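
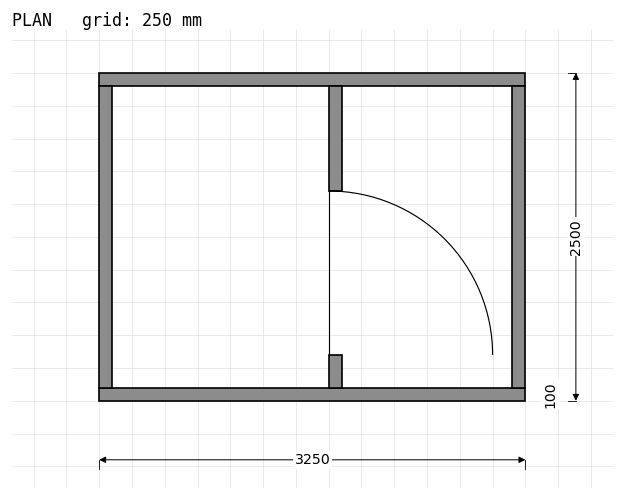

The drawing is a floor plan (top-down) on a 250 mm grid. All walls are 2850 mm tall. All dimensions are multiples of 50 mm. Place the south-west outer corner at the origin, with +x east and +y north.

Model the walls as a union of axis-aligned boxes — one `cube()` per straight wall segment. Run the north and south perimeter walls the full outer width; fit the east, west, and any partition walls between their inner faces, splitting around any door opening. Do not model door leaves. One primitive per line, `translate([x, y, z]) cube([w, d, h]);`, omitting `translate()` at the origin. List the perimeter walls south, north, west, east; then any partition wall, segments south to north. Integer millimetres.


cube([3250, 100, 2850]);
translate([0, 2400, 0]) cube([3250, 100, 2850]);
translate([0, 100, 0]) cube([100, 2300, 2850]);
translate([3150, 100, 0]) cube([100, 2300, 2850]);
translate([1750, 100, 0]) cube([100, 250, 2850]);
translate([1750, 1600, 0]) cube([100, 800, 2850]);


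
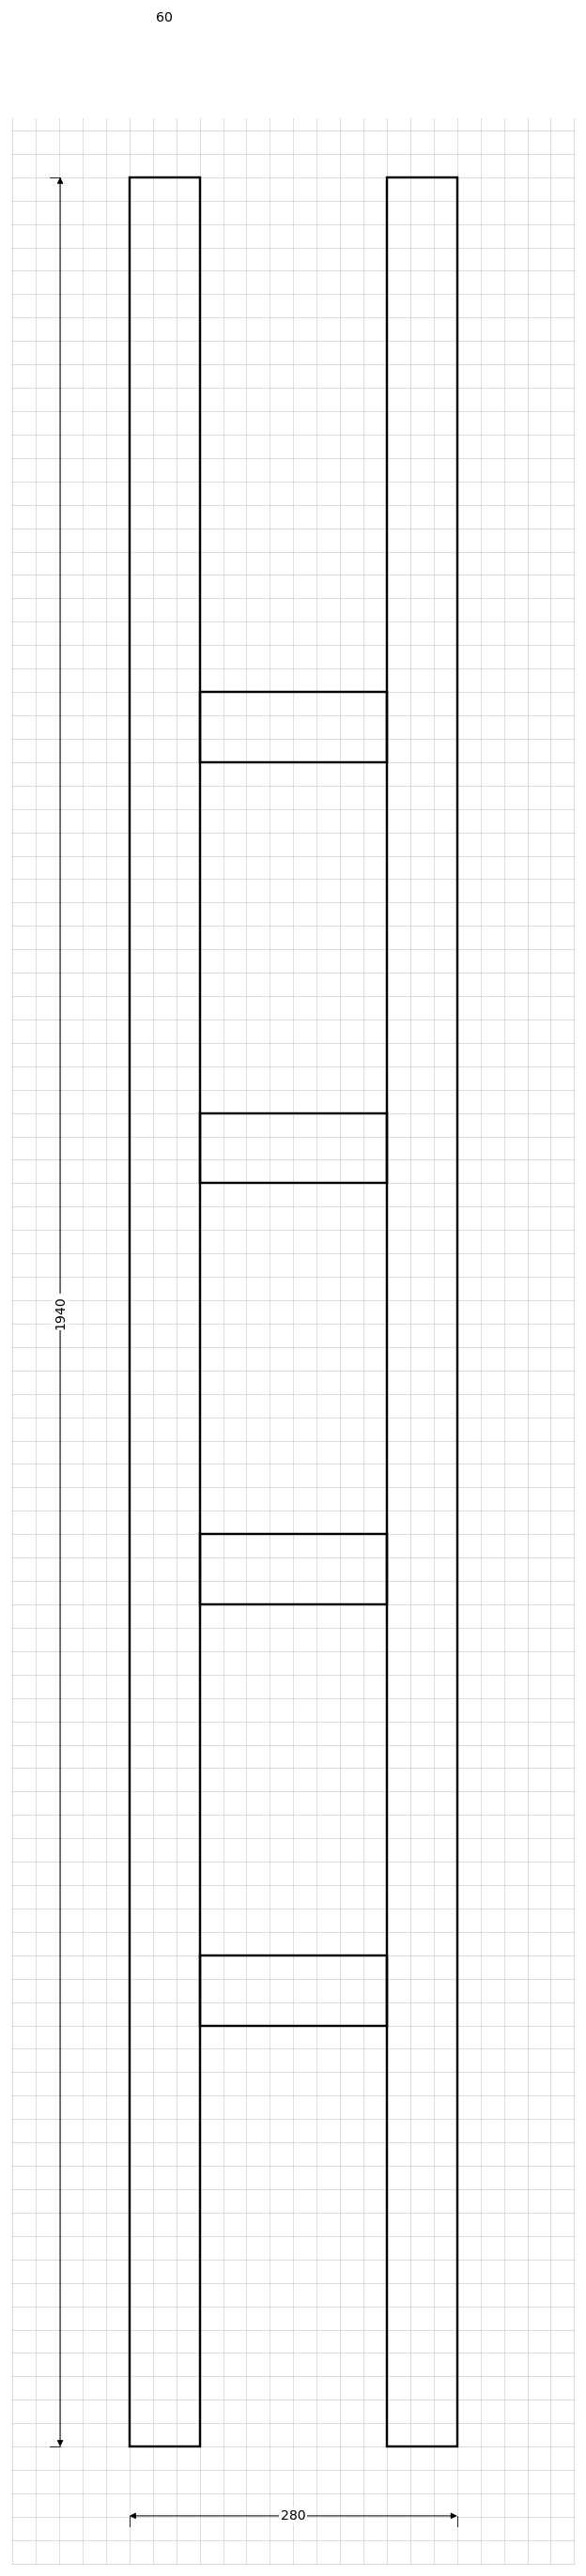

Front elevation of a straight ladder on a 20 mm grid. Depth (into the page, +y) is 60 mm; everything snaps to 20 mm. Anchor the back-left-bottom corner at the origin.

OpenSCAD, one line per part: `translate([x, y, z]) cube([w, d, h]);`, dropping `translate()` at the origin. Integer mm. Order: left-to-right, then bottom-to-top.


cube([60, 60, 1940]);
translate([60, 0, 360]) cube([160, 60, 60]);
translate([60, 0, 720]) cube([160, 60, 60]);
translate([60, 0, 1080]) cube([160, 60, 60]);
translate([60, 0, 1440]) cube([160, 60, 60]);
translate([220, 0, 0]) cube([60, 60, 1940]);


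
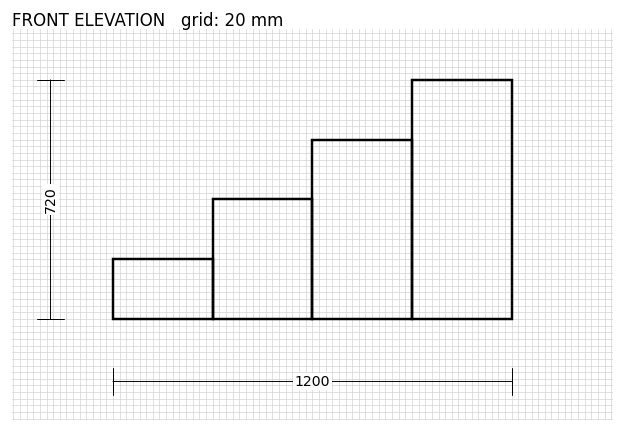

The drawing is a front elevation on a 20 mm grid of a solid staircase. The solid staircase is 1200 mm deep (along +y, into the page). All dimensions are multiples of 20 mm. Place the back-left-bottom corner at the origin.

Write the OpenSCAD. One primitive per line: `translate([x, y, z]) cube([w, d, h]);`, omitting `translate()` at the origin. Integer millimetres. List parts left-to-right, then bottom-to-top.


cube([300, 1200, 180]);
translate([300, 0, 0]) cube([300, 1200, 360]);
translate([600, 0, 0]) cube([300, 1200, 540]);
translate([900, 0, 0]) cube([300, 1200, 720]);


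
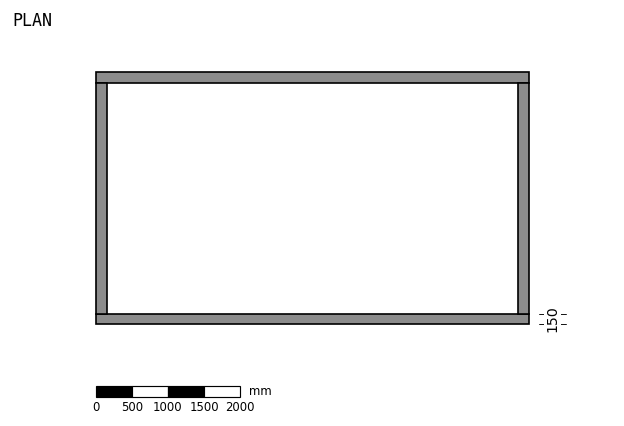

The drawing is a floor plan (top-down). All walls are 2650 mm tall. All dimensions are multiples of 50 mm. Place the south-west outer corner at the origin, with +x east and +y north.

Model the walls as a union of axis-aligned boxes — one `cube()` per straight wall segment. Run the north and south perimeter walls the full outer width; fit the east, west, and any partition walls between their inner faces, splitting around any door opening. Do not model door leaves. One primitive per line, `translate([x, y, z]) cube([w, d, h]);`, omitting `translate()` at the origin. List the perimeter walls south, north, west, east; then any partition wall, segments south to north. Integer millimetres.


cube([6000, 150, 2650]);
translate([0, 3350, 0]) cube([6000, 150, 2650]);
translate([0, 150, 0]) cube([150, 3200, 2650]);
translate([5850, 150, 0]) cube([150, 3200, 2650]);


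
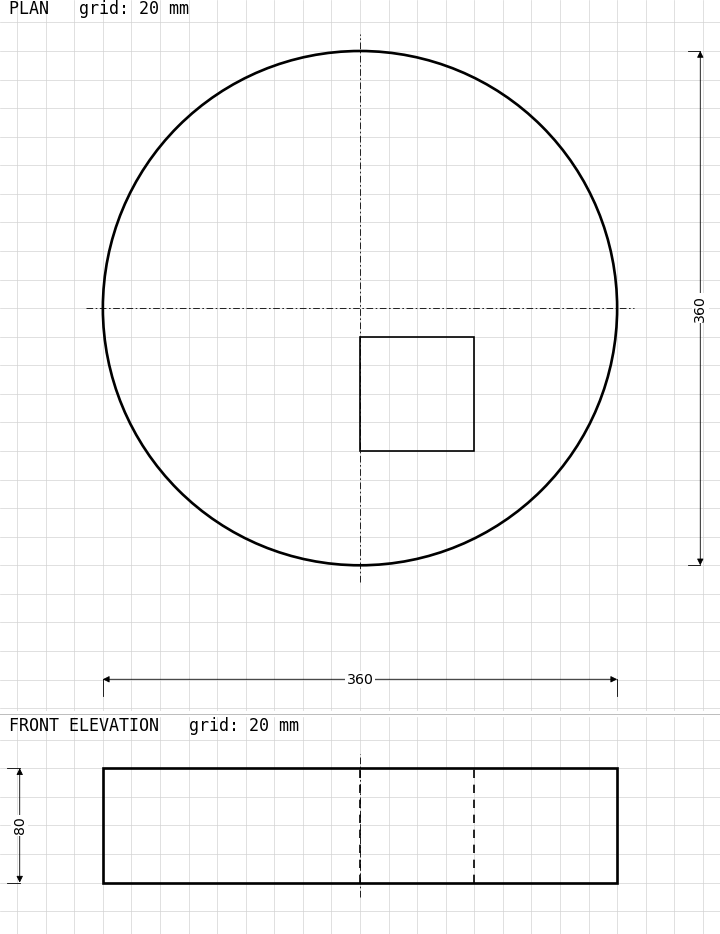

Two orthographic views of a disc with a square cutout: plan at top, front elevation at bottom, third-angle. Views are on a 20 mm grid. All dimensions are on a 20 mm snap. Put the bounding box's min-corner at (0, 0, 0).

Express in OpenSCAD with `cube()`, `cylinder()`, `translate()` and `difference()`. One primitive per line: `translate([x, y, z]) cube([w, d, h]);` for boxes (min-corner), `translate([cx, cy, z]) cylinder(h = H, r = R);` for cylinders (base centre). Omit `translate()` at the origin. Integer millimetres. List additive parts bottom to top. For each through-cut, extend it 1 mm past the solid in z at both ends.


difference() {
  translate([180, 180, 0]) cylinder(h = 80, r = 180);
  translate([180, 80, -1]) cube([80, 80, 82]);
}


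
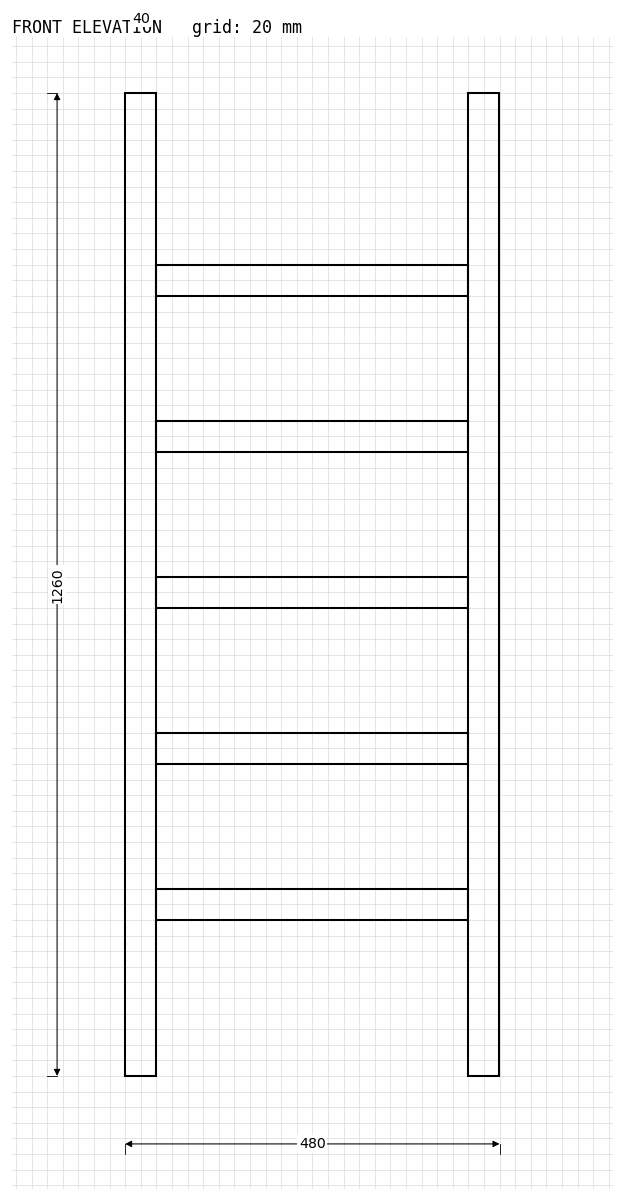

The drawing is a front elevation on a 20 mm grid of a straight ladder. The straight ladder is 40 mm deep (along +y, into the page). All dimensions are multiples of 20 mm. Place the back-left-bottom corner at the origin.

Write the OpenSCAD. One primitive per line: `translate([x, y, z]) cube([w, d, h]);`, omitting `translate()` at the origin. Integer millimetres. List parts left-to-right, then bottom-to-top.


cube([40, 40, 1260]);
translate([40, 0, 200]) cube([400, 40, 40]);
translate([40, 0, 400]) cube([400, 40, 40]);
translate([40, 0, 600]) cube([400, 40, 40]);
translate([40, 0, 800]) cube([400, 40, 40]);
translate([40, 0, 1000]) cube([400, 40, 40]);
translate([440, 0, 0]) cube([40, 40, 1260]);


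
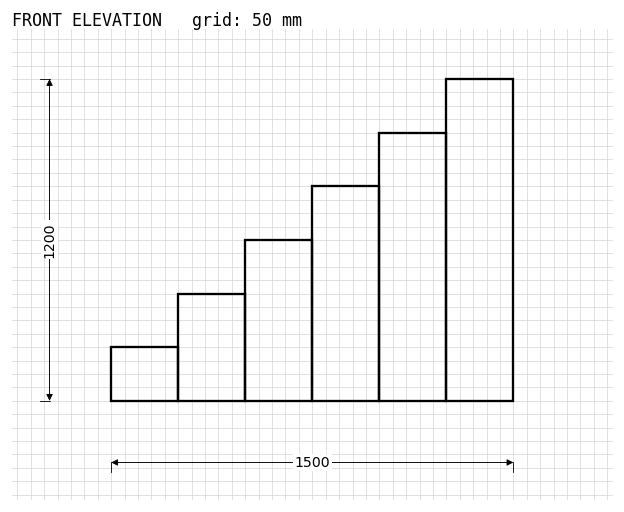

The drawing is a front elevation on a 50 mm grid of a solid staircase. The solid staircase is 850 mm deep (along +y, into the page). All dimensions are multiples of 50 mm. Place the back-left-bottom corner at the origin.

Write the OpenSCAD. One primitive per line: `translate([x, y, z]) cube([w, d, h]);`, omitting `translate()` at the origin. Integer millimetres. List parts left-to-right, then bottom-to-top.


cube([250, 850, 200]);
translate([250, 0, 0]) cube([250, 850, 400]);
translate([500, 0, 0]) cube([250, 850, 600]);
translate([750, 0, 0]) cube([250, 850, 800]);
translate([1000, 0, 0]) cube([250, 850, 1000]);
translate([1250, 0, 0]) cube([250, 850, 1200]);


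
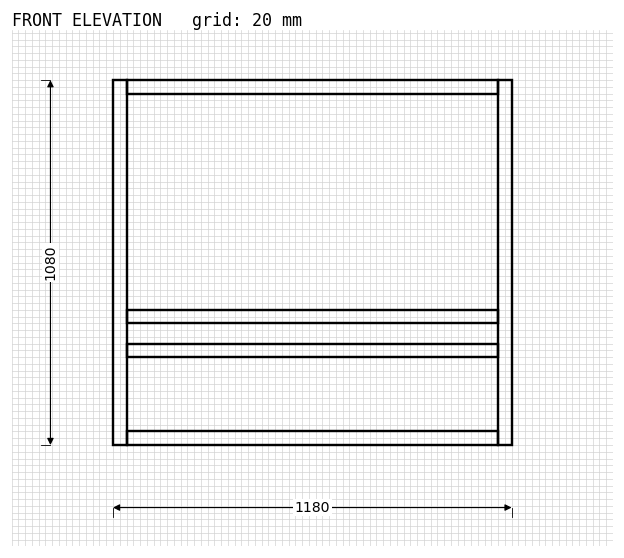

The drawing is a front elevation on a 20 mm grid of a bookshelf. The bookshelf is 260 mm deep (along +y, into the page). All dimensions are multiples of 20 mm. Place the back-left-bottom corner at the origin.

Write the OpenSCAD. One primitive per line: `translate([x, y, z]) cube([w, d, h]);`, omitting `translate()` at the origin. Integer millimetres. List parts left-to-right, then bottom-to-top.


cube([40, 260, 1080]);
translate([40, 0, 0]) cube([1100, 260, 40]);
translate([40, 0, 260]) cube([1100, 260, 40]);
translate([40, 0, 360]) cube([1100, 260, 40]);
translate([40, 0, 1040]) cube([1100, 260, 40]);
translate([1140, 0, 0]) cube([40, 260, 1080]);


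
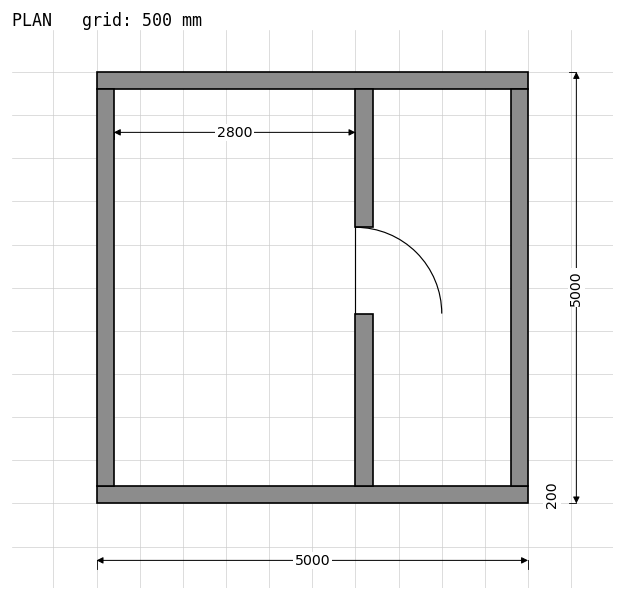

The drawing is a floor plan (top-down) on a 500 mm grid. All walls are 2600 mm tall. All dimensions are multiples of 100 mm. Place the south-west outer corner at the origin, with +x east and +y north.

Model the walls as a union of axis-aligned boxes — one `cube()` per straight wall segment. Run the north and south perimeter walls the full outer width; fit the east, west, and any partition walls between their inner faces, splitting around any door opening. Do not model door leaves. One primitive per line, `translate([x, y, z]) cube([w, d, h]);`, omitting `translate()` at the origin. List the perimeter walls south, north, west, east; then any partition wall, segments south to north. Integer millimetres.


cube([5000, 200, 2600]);
translate([0, 4800, 0]) cube([5000, 200, 2600]);
translate([0, 200, 0]) cube([200, 4600, 2600]);
translate([4800, 200, 0]) cube([200, 4600, 2600]);
translate([3000, 200, 0]) cube([200, 2000, 2600]);
translate([3000, 3200, 0]) cube([200, 1600, 2600]);


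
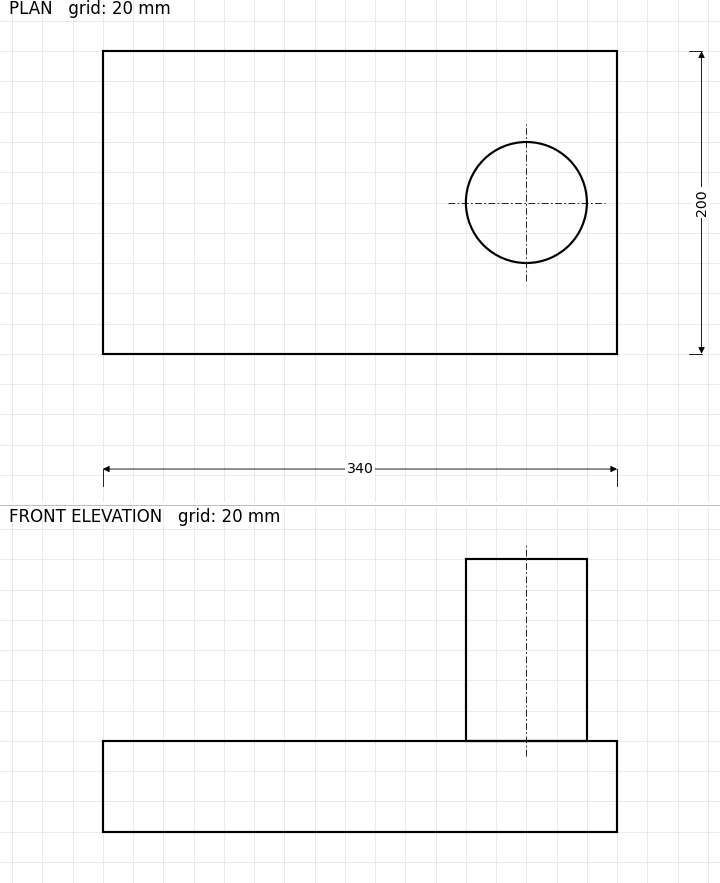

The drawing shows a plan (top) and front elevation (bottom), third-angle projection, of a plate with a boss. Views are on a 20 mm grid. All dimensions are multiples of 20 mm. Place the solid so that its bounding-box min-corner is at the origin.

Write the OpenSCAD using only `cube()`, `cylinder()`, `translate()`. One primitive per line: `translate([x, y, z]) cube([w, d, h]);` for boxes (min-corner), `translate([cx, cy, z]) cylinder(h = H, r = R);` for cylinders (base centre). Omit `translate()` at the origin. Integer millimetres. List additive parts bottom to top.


cube([340, 200, 60]);
translate([280, 100, 60]) cylinder(h = 120, r = 40);


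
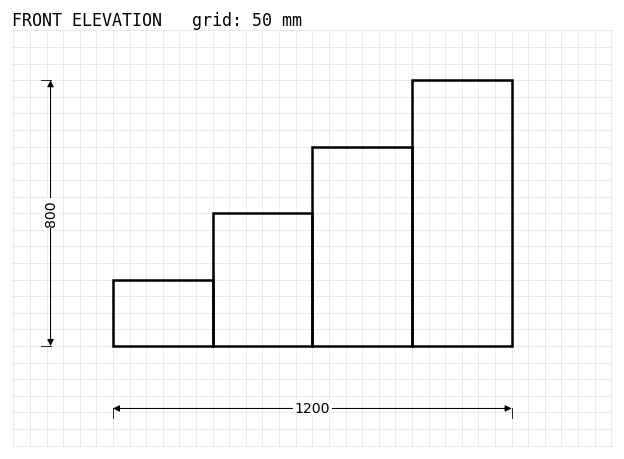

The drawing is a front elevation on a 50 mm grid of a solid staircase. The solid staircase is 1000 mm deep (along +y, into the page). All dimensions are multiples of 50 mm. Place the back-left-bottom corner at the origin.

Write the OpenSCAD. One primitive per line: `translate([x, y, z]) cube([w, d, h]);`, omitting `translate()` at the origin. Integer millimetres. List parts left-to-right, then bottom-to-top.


cube([300, 1000, 200]);
translate([300, 0, 0]) cube([300, 1000, 400]);
translate([600, 0, 0]) cube([300, 1000, 600]);
translate([900, 0, 0]) cube([300, 1000, 800]);


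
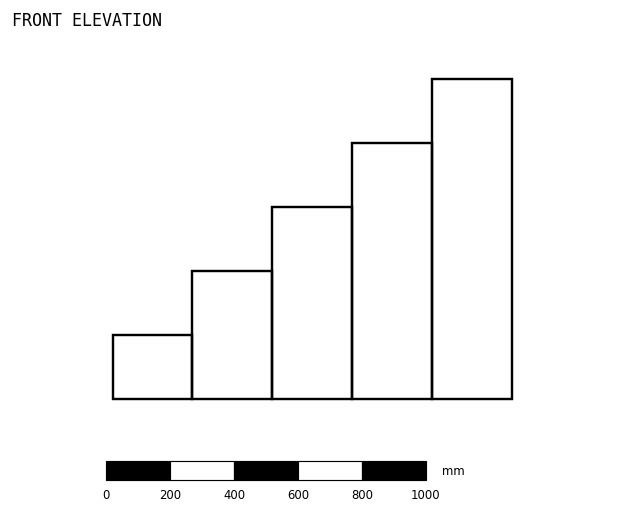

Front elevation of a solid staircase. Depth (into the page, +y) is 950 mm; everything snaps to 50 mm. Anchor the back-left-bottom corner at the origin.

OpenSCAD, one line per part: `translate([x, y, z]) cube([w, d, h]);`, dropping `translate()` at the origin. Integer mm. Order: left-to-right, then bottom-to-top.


cube([250, 950, 200]);
translate([250, 0, 0]) cube([250, 950, 400]);
translate([500, 0, 0]) cube([250, 950, 600]);
translate([750, 0, 0]) cube([250, 950, 800]);
translate([1000, 0, 0]) cube([250, 950, 1000]);


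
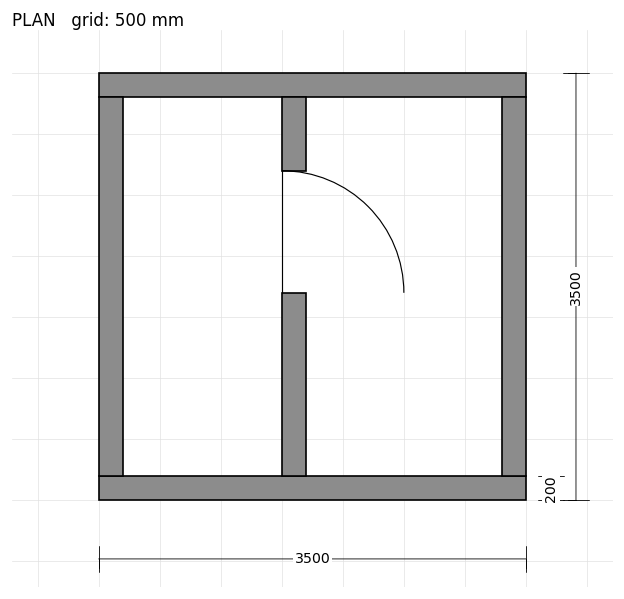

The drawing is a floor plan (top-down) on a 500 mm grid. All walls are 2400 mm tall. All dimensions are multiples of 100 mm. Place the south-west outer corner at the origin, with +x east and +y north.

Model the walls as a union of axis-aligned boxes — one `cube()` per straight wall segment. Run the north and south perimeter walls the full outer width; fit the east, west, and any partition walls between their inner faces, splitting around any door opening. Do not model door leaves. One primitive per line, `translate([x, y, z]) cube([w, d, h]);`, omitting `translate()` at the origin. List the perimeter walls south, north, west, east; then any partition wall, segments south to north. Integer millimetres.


cube([3500, 200, 2400]);
translate([0, 3300, 0]) cube([3500, 200, 2400]);
translate([0, 200, 0]) cube([200, 3100, 2400]);
translate([3300, 200, 0]) cube([200, 3100, 2400]);
translate([1500, 200, 0]) cube([200, 1500, 2400]);
translate([1500, 2700, 0]) cube([200, 600, 2400]);


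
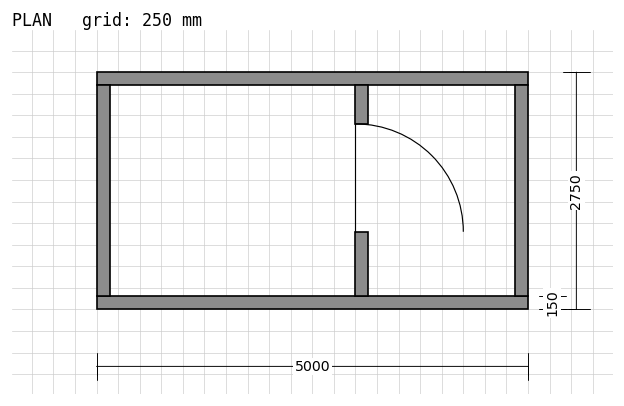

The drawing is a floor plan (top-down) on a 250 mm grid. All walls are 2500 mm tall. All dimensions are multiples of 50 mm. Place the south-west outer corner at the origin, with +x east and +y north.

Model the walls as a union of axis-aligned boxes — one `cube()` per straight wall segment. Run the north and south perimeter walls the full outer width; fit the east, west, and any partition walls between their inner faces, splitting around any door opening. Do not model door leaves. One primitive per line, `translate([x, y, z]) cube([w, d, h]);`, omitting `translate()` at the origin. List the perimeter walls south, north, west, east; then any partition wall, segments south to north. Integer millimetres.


cube([5000, 150, 2500]);
translate([0, 2600, 0]) cube([5000, 150, 2500]);
translate([0, 150, 0]) cube([150, 2450, 2500]);
translate([4850, 150, 0]) cube([150, 2450, 2500]);
translate([3000, 150, 0]) cube([150, 750, 2500]);
translate([3000, 2150, 0]) cube([150, 450, 2500]);


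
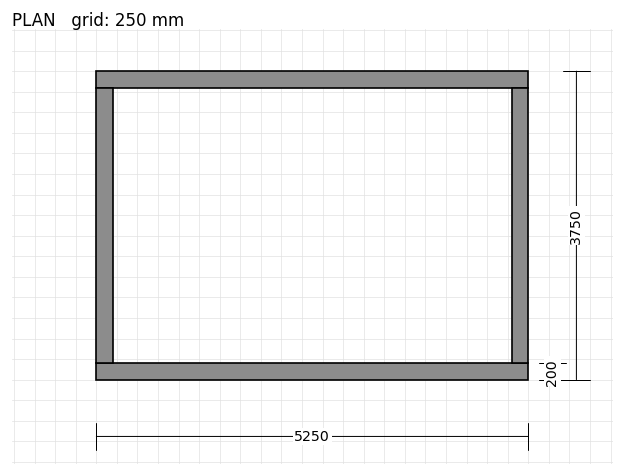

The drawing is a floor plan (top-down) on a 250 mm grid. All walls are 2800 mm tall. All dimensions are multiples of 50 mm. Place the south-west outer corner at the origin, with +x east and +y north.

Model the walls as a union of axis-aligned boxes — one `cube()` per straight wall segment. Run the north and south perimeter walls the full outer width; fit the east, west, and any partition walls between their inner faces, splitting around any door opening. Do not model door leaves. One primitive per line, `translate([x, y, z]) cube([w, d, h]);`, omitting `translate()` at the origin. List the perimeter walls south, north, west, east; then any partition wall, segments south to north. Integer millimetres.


cube([5250, 200, 2800]);
translate([0, 3550, 0]) cube([5250, 200, 2800]);
translate([0, 200, 0]) cube([200, 3350, 2800]);
translate([5050, 200, 0]) cube([200, 3350, 2800]);


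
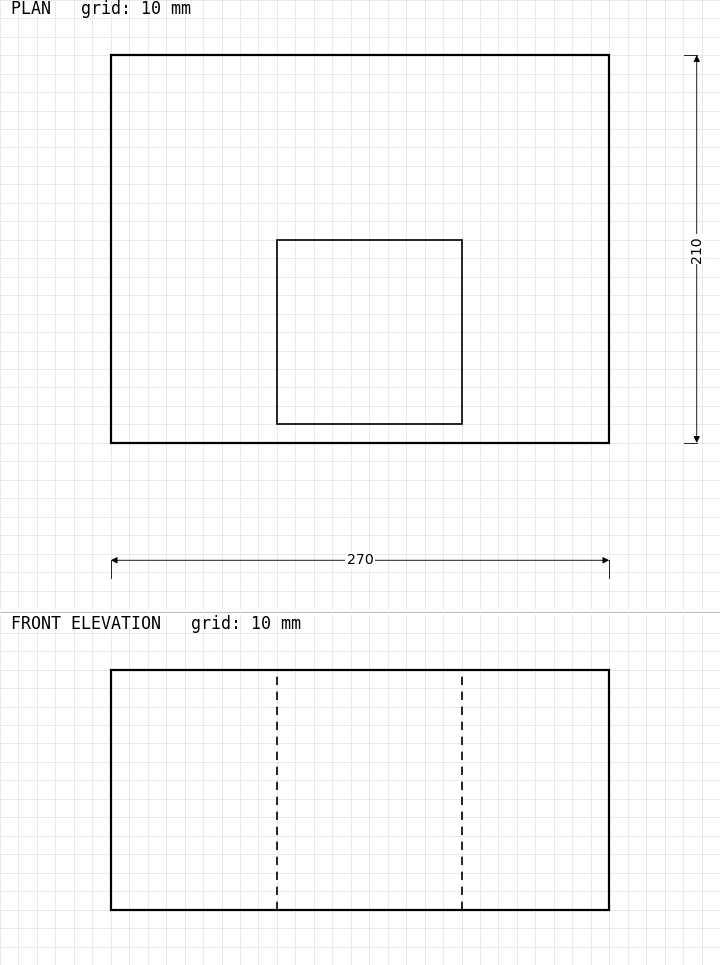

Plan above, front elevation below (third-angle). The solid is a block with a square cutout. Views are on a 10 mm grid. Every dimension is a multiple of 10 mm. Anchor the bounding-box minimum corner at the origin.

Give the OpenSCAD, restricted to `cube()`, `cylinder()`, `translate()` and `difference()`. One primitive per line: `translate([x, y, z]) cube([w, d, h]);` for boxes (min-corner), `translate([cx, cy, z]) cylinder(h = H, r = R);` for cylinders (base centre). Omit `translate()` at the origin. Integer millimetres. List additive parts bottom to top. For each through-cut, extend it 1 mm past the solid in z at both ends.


difference() {
  cube([270, 210, 130]);
  translate([90, 10, -1]) cube([100, 100, 132]);
}


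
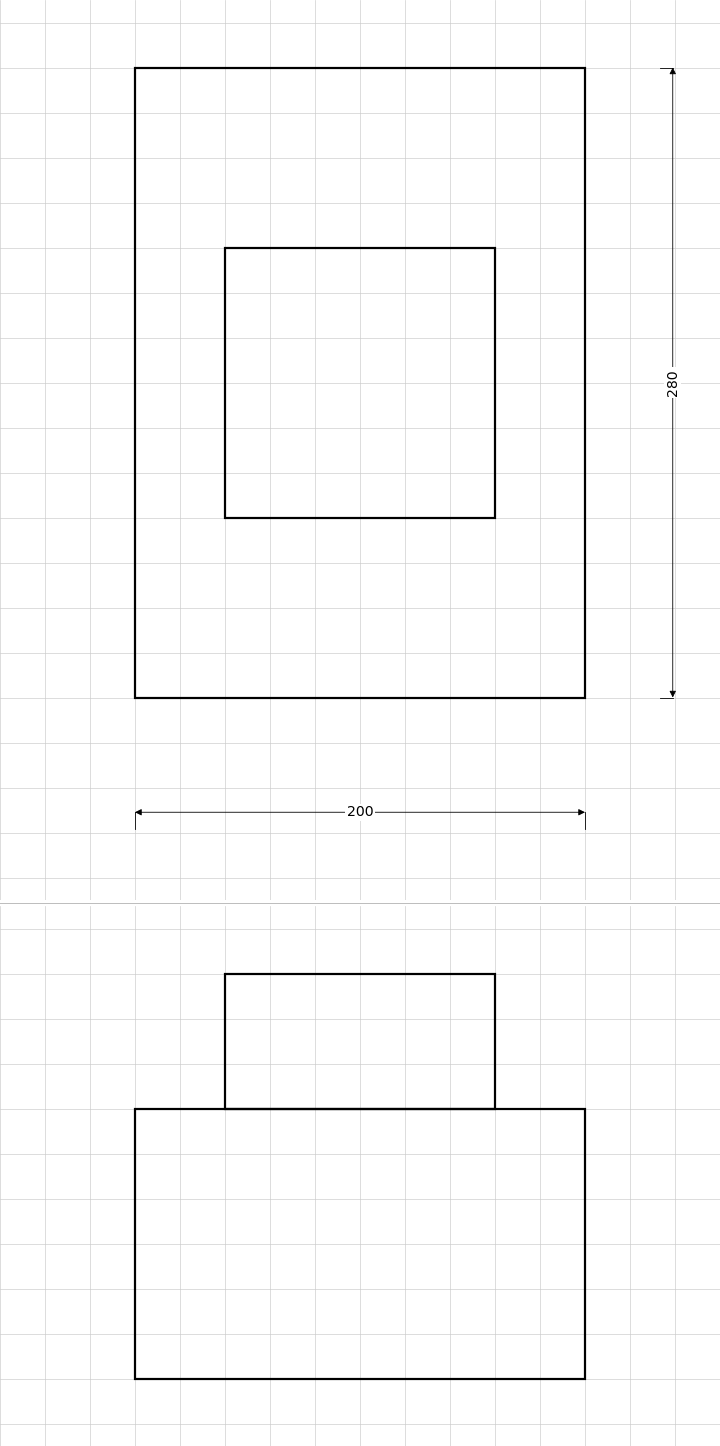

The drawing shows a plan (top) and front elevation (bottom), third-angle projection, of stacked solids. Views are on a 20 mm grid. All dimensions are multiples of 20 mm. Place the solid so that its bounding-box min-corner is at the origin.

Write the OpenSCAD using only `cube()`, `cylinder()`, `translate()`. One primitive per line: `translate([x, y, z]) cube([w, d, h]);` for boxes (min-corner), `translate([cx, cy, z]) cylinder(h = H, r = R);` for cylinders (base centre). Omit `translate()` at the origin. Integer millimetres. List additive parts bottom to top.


cube([200, 280, 120]);
translate([40, 80, 120]) cube([120, 120, 60]);


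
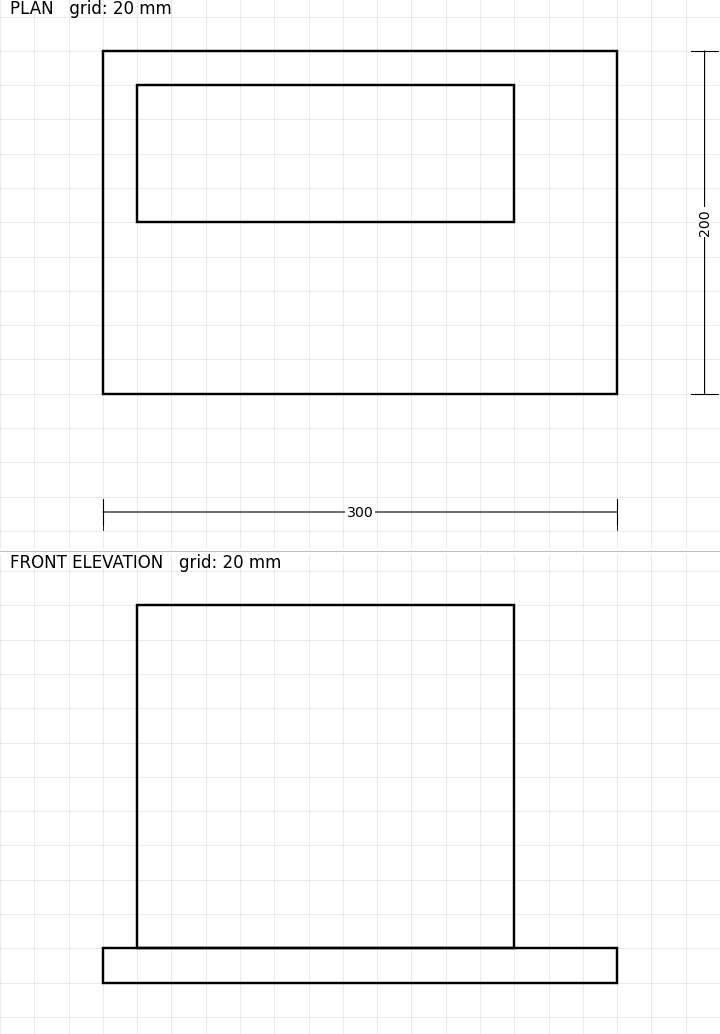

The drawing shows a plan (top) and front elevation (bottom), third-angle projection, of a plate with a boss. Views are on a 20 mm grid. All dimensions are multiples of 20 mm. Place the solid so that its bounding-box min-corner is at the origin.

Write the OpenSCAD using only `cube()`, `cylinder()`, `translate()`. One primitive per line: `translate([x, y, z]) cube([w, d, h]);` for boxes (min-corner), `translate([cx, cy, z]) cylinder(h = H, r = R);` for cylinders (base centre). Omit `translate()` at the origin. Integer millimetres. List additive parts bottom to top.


cube([300, 200, 20]);
translate([20, 100, 20]) cube([220, 80, 200]);


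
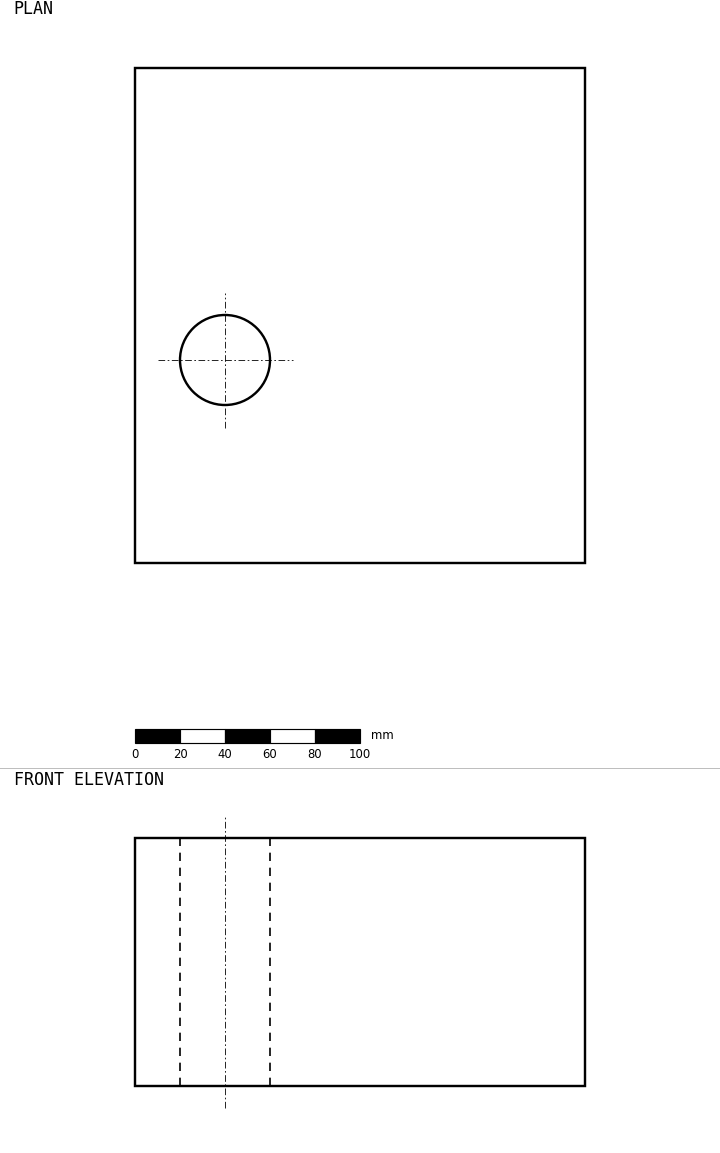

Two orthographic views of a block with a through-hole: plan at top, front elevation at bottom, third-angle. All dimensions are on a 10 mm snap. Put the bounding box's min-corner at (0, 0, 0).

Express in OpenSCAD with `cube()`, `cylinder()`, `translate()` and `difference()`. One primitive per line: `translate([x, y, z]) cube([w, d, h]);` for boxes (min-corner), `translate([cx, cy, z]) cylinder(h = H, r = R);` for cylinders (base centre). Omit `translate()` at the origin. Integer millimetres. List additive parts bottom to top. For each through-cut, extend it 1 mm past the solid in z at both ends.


difference() {
  cube([200, 220, 110]);
  translate([40, 90, -1]) cylinder(h = 112, r = 20);
}


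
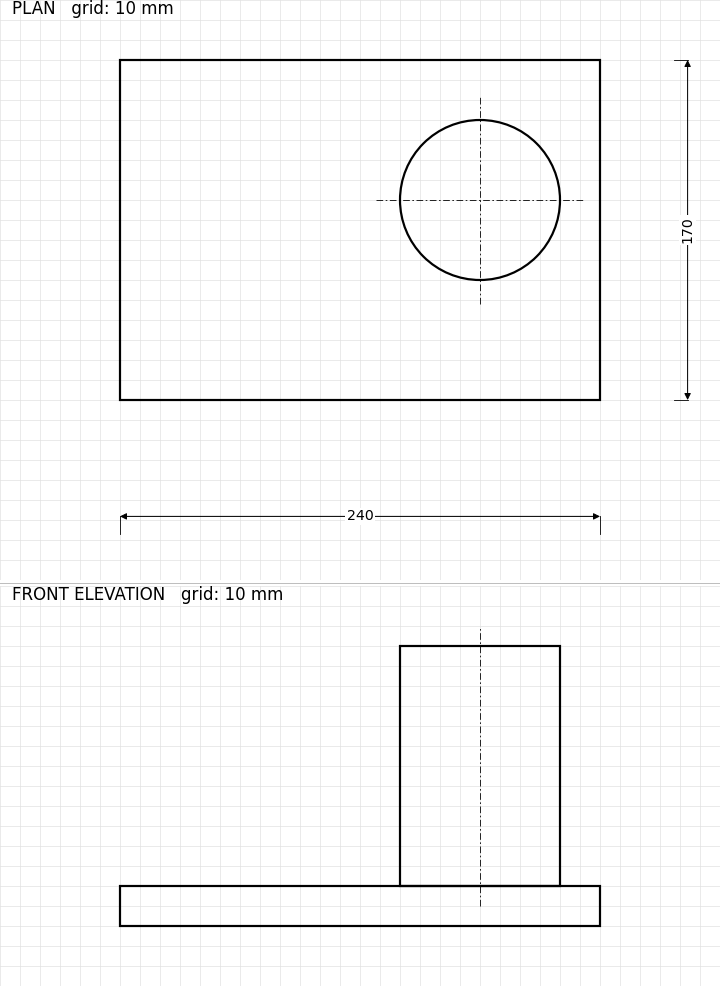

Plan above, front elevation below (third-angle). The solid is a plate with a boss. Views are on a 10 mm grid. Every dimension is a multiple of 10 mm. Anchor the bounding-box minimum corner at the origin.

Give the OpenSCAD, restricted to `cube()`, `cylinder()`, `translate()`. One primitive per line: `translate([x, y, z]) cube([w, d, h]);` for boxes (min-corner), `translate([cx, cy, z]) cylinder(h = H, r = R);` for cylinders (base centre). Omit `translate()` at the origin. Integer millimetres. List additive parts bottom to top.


cube([240, 170, 20]);
translate([180, 100, 20]) cylinder(h = 120, r = 40);


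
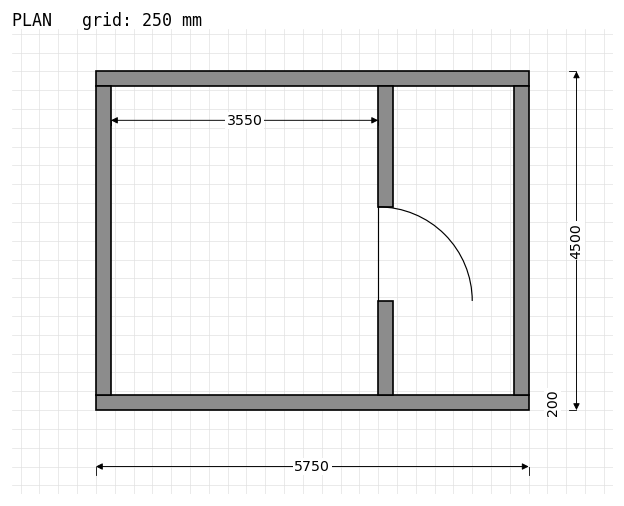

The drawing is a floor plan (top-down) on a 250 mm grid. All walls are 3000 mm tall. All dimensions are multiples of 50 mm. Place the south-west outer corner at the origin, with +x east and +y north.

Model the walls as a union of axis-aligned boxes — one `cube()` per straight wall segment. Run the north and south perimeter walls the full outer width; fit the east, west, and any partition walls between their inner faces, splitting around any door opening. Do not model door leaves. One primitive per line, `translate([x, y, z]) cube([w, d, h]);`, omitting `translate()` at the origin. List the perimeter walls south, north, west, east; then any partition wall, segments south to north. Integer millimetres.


cube([5750, 200, 3000]);
translate([0, 4300, 0]) cube([5750, 200, 3000]);
translate([0, 200, 0]) cube([200, 4100, 3000]);
translate([5550, 200, 0]) cube([200, 4100, 3000]);
translate([3750, 200, 0]) cube([200, 1250, 3000]);
translate([3750, 2700, 0]) cube([200, 1600, 3000]);


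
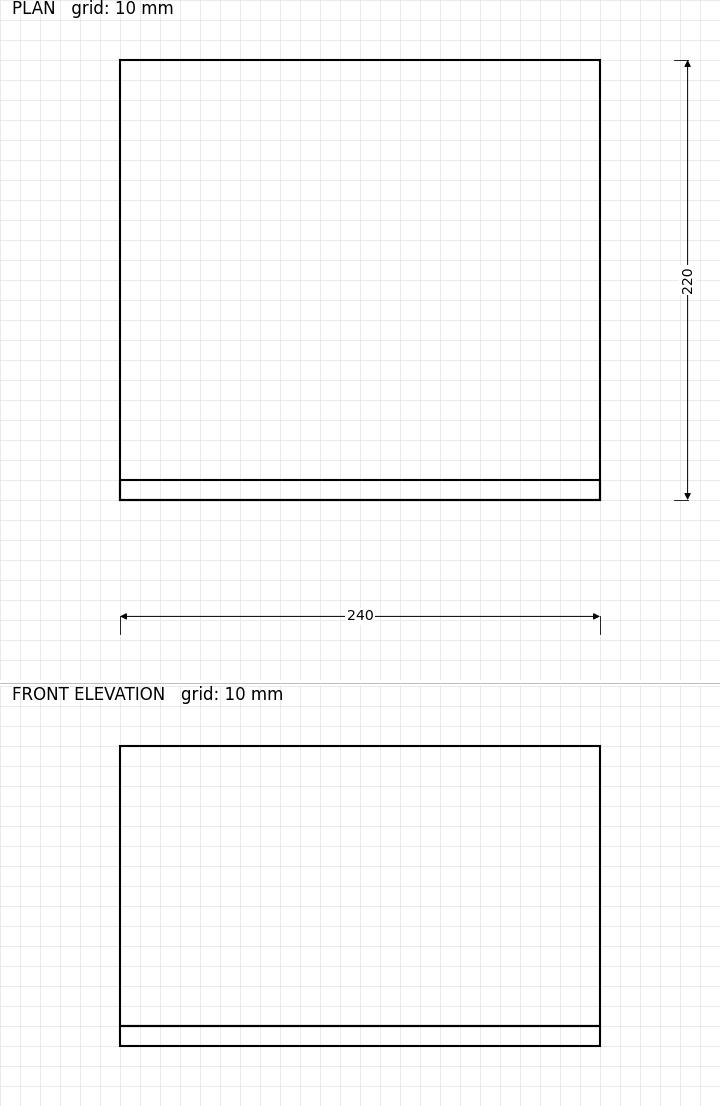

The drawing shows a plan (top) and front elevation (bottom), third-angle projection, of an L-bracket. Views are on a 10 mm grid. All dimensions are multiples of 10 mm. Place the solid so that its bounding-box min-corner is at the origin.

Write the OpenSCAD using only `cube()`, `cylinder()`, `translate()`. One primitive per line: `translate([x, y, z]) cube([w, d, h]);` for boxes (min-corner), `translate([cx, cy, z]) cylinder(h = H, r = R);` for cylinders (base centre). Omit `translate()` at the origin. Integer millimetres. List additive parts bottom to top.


cube([240, 220, 10]);
translate([0, 0, 10]) cube([240, 10, 140]);


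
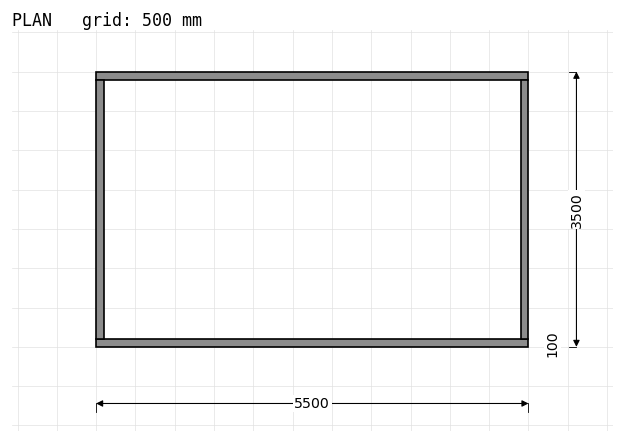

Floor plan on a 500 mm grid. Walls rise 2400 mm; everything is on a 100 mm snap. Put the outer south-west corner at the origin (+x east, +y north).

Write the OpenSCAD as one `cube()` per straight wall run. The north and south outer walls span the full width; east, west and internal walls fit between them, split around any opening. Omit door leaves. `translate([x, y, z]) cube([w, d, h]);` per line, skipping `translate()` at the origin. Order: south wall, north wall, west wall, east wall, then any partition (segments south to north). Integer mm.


cube([5500, 100, 2400]);
translate([0, 3400, 0]) cube([5500, 100, 2400]);
translate([0, 100, 0]) cube([100, 3300, 2400]);
translate([5400, 100, 0]) cube([100, 3300, 2400]);


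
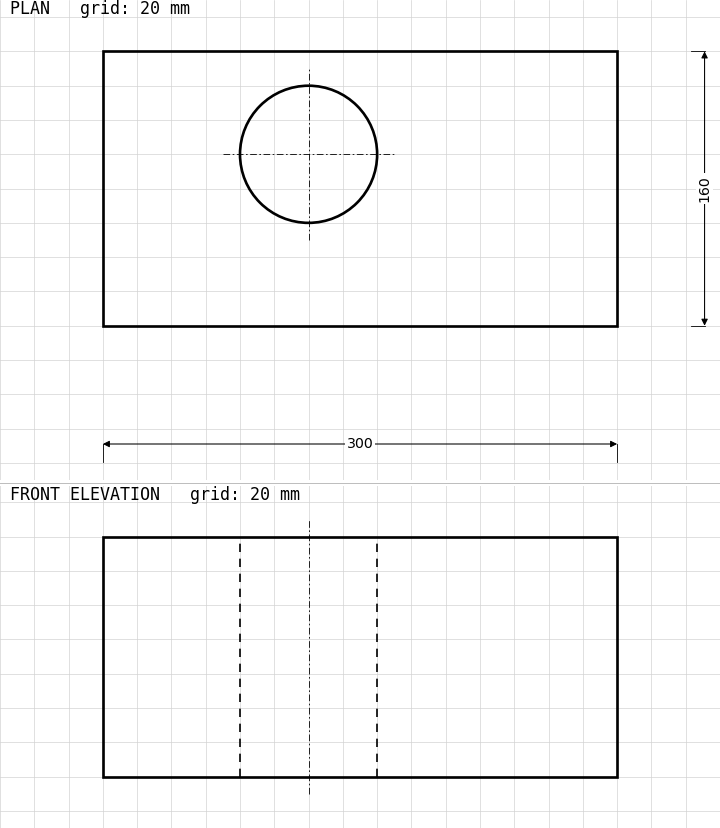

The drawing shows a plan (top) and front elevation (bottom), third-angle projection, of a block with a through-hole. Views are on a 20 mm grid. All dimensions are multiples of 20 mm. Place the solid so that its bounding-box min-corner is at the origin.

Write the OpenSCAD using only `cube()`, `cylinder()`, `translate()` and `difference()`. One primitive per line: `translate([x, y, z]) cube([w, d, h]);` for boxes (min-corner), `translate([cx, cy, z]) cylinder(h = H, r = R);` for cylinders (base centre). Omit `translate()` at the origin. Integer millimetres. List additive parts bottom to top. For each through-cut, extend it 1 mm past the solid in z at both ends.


difference() {
  cube([300, 160, 140]);
  translate([120, 100, -1]) cylinder(h = 142, r = 40);
}


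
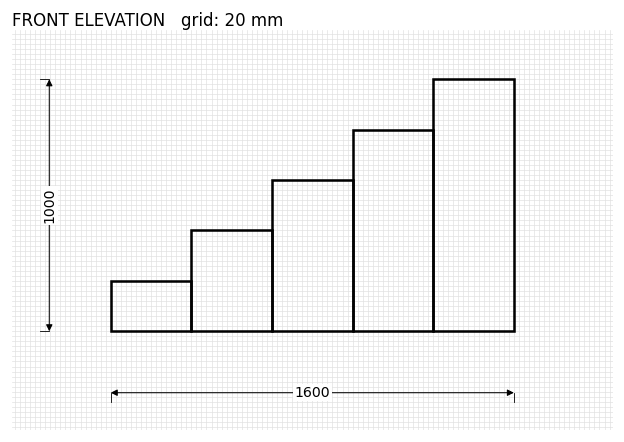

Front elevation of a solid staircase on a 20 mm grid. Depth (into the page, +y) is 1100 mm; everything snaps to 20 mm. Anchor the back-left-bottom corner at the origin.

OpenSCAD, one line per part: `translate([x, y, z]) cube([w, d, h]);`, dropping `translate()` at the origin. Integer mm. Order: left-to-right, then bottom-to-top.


cube([320, 1100, 200]);
translate([320, 0, 0]) cube([320, 1100, 400]);
translate([640, 0, 0]) cube([320, 1100, 600]);
translate([960, 0, 0]) cube([320, 1100, 800]);
translate([1280, 0, 0]) cube([320, 1100, 1000]);


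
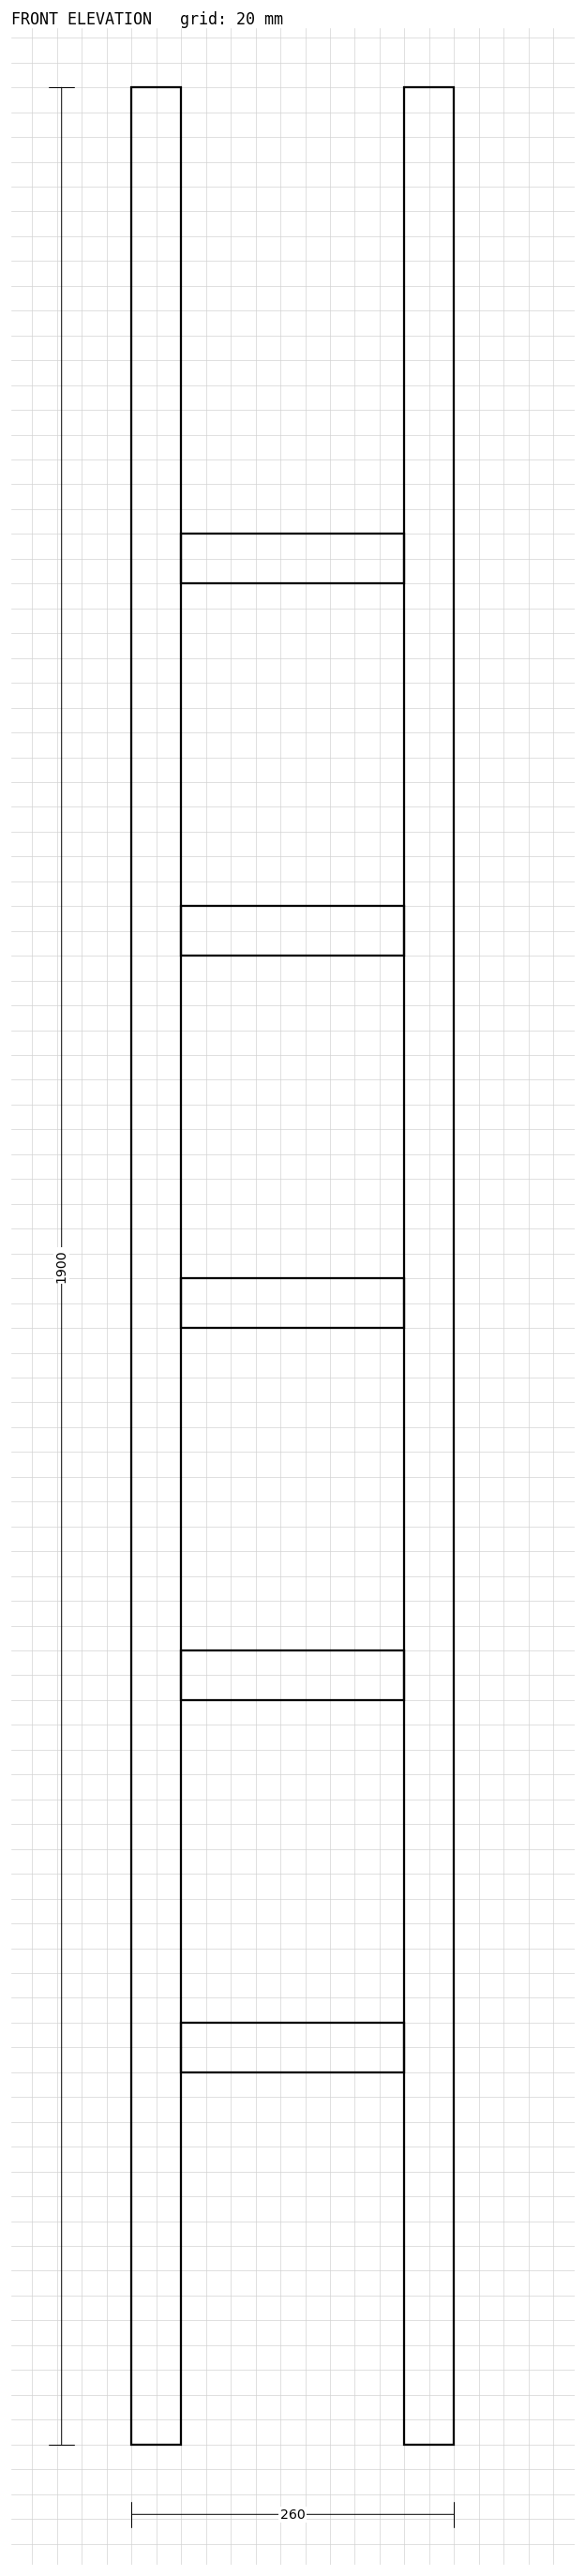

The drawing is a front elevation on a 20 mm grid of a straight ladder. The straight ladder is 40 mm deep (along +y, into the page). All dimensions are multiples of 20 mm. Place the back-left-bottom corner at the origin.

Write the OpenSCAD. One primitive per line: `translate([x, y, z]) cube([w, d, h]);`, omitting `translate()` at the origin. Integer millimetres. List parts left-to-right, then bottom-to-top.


cube([40, 40, 1900]);
translate([40, 0, 300]) cube([180, 40, 40]);
translate([40, 0, 600]) cube([180, 40, 40]);
translate([40, 0, 900]) cube([180, 40, 40]);
translate([40, 0, 1200]) cube([180, 40, 40]);
translate([40, 0, 1500]) cube([180, 40, 40]);
translate([220, 0, 0]) cube([40, 40, 1900]);


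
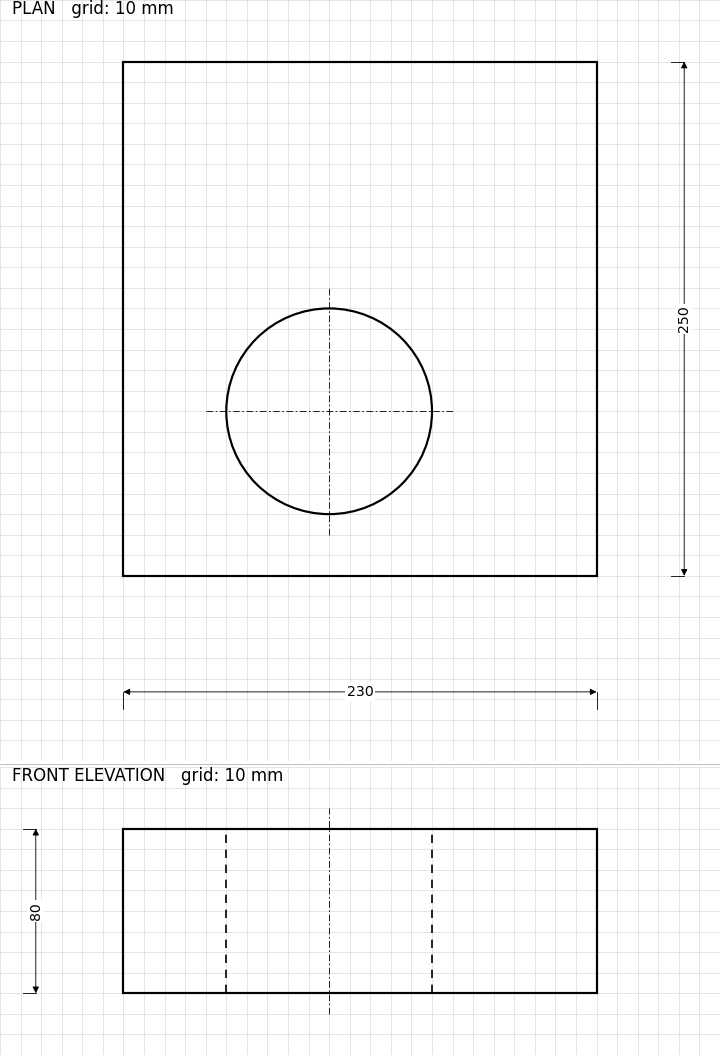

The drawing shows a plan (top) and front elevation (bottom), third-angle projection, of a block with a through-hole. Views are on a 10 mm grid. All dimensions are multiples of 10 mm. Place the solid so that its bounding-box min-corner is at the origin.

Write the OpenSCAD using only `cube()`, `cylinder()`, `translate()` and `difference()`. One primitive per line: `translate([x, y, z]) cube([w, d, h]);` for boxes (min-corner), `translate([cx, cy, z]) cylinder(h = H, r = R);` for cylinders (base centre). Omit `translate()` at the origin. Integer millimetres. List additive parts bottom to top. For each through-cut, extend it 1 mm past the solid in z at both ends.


difference() {
  cube([230, 250, 80]);
  translate([100, 80, -1]) cylinder(h = 82, r = 50);
}


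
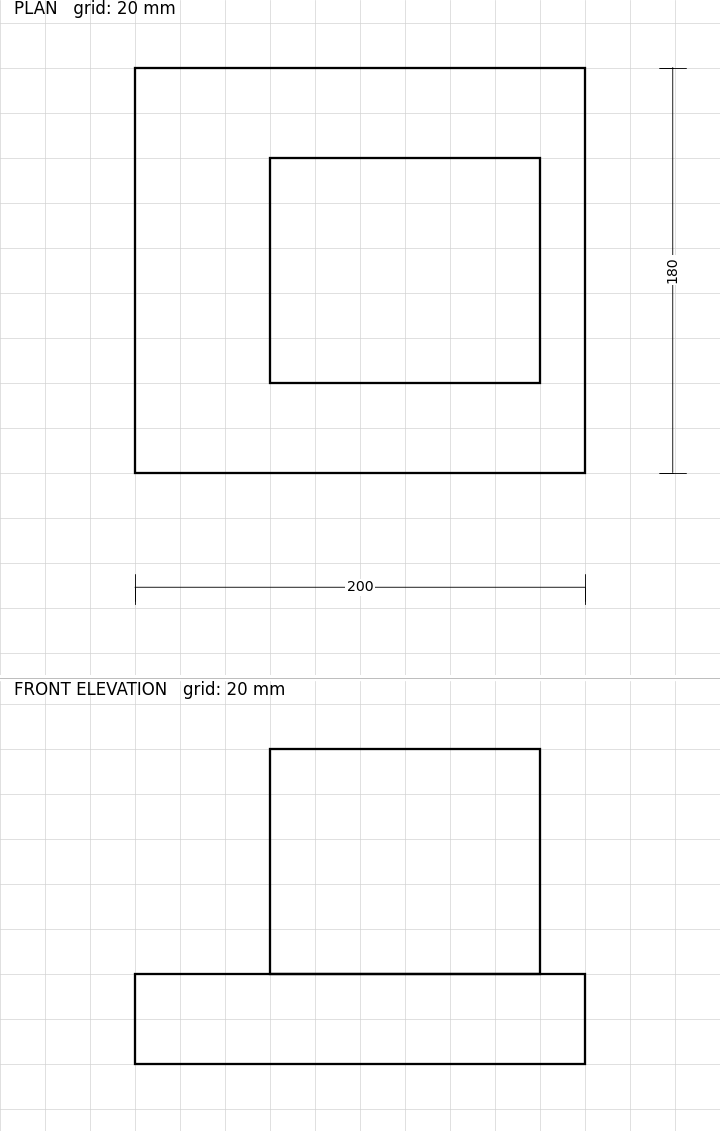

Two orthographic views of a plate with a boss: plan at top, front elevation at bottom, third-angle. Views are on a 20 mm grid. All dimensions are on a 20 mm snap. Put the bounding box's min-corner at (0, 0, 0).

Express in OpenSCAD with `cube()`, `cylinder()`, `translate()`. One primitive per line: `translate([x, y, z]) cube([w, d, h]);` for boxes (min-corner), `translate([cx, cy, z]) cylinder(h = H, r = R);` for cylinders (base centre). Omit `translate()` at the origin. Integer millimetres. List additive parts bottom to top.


cube([200, 180, 40]);
translate([60, 40, 40]) cube([120, 100, 100]);


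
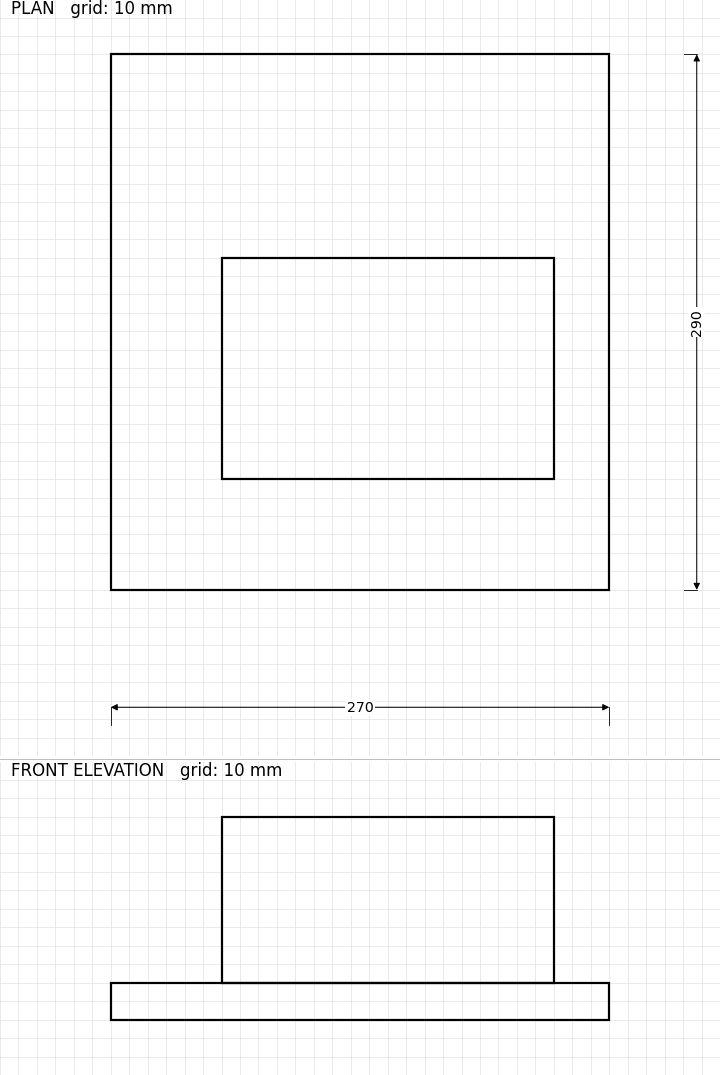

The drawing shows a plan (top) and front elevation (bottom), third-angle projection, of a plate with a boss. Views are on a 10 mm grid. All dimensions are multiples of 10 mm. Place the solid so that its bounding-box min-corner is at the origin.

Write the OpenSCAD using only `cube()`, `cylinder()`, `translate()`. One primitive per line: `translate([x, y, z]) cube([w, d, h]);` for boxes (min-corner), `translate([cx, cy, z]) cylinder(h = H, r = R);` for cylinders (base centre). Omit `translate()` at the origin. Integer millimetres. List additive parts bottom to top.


cube([270, 290, 20]);
translate([60, 60, 20]) cube([180, 120, 90]);


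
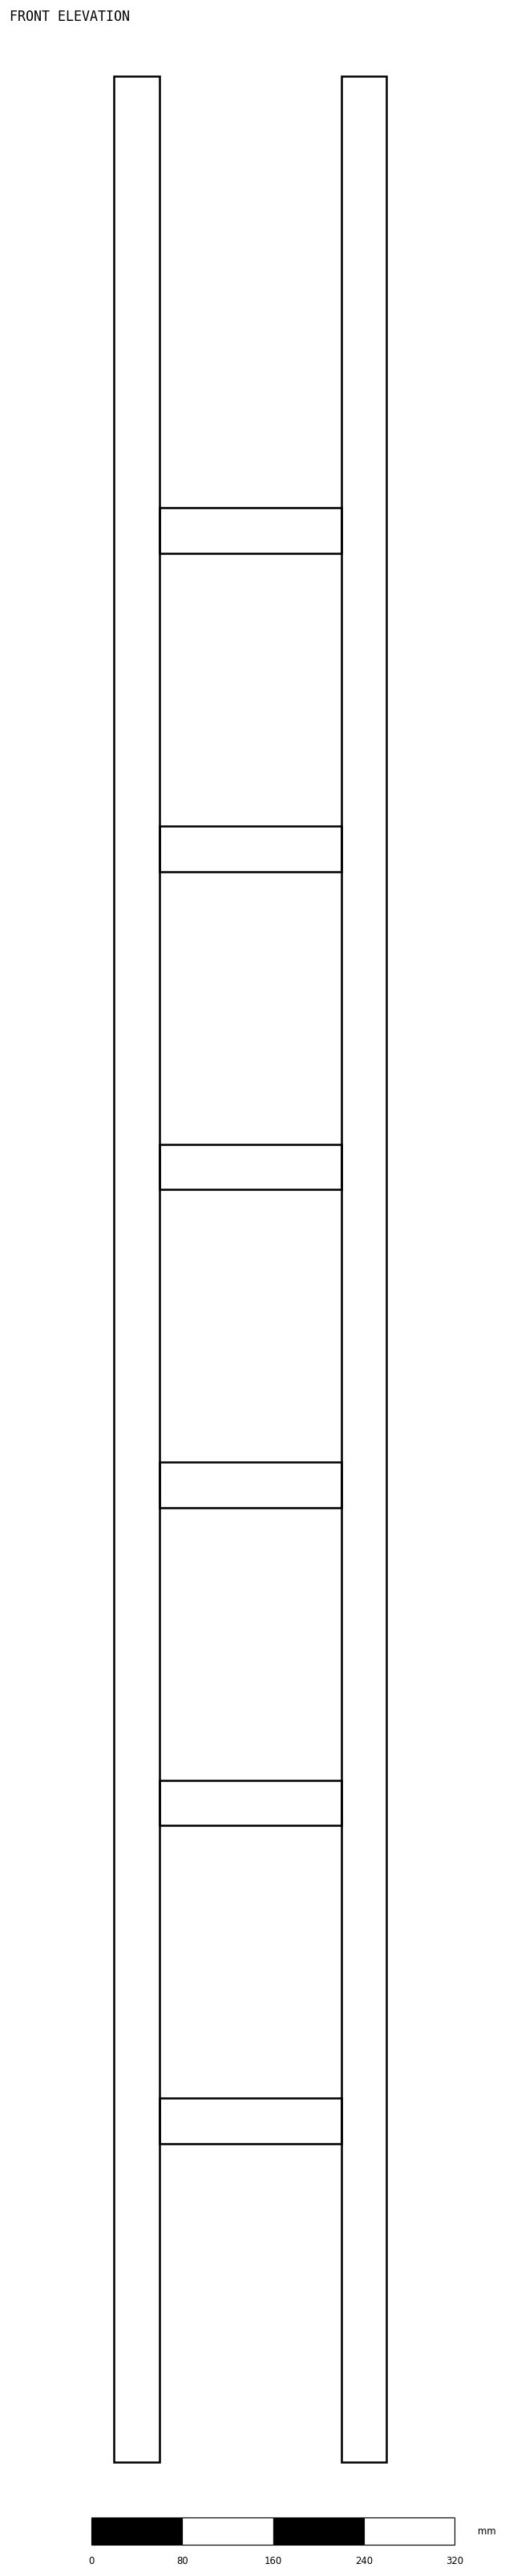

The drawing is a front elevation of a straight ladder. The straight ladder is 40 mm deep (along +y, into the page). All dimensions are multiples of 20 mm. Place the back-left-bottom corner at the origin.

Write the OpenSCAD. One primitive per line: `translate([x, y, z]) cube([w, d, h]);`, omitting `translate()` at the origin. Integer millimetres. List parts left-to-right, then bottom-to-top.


cube([40, 40, 2100]);
translate([40, 0, 280]) cube([160, 40, 40]);
translate([40, 0, 560]) cube([160, 40, 40]);
translate([40, 0, 840]) cube([160, 40, 40]);
translate([40, 0, 1120]) cube([160, 40, 40]);
translate([40, 0, 1400]) cube([160, 40, 40]);
translate([40, 0, 1680]) cube([160, 40, 40]);
translate([200, 0, 0]) cube([40, 40, 2100]);


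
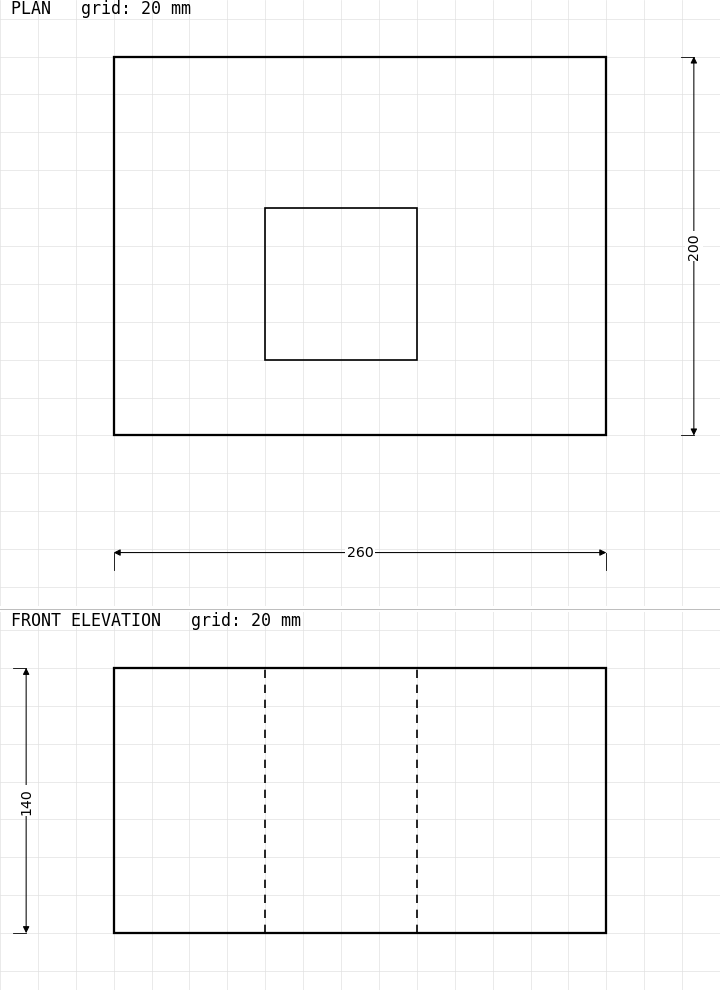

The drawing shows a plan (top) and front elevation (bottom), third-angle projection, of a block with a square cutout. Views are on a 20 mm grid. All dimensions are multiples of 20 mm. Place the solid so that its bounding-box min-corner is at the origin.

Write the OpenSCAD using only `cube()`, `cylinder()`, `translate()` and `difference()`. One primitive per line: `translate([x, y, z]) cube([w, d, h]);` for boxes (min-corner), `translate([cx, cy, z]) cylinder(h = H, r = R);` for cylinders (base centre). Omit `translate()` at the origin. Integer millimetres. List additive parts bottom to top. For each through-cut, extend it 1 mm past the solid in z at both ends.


difference() {
  cube([260, 200, 140]);
  translate([80, 40, -1]) cube([80, 80, 142]);
}


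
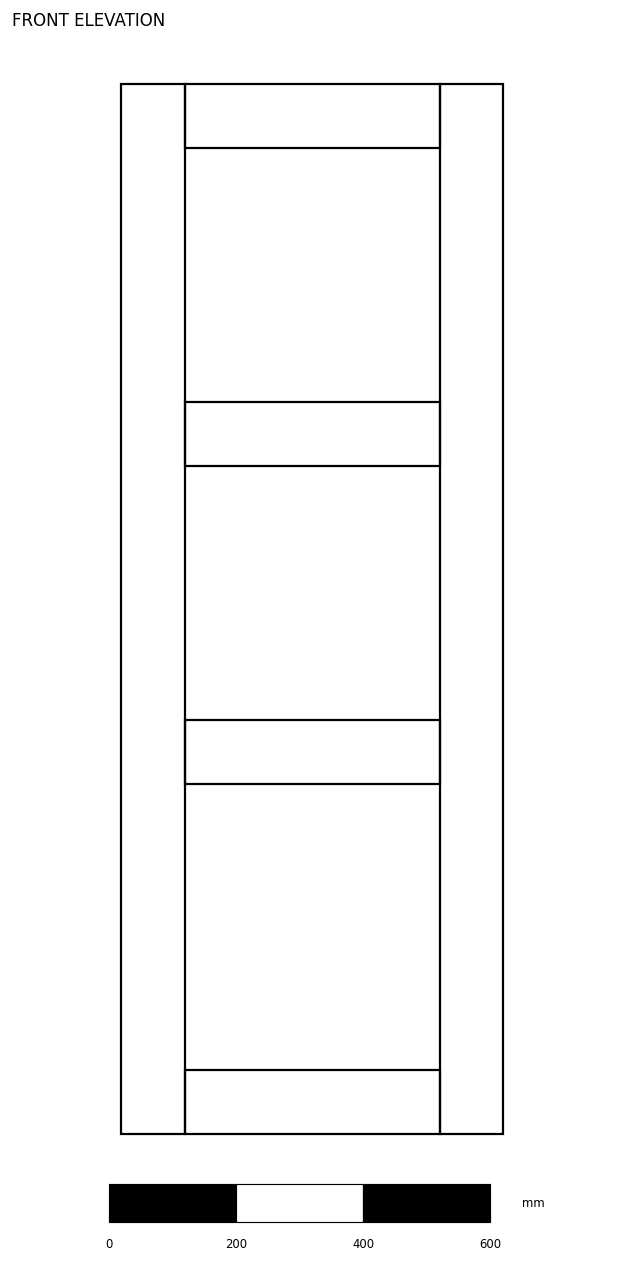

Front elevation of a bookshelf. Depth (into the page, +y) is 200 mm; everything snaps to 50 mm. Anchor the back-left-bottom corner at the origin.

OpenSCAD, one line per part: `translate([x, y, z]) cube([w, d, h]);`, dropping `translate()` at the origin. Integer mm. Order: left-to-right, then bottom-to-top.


cube([100, 200, 1650]);
translate([100, 0, 0]) cube([400, 200, 100]);
translate([100, 0, 550]) cube([400, 200, 100]);
translate([100, 0, 1050]) cube([400, 200, 100]);
translate([100, 0, 1550]) cube([400, 200, 100]);
translate([500, 0, 0]) cube([100, 200, 1650]);


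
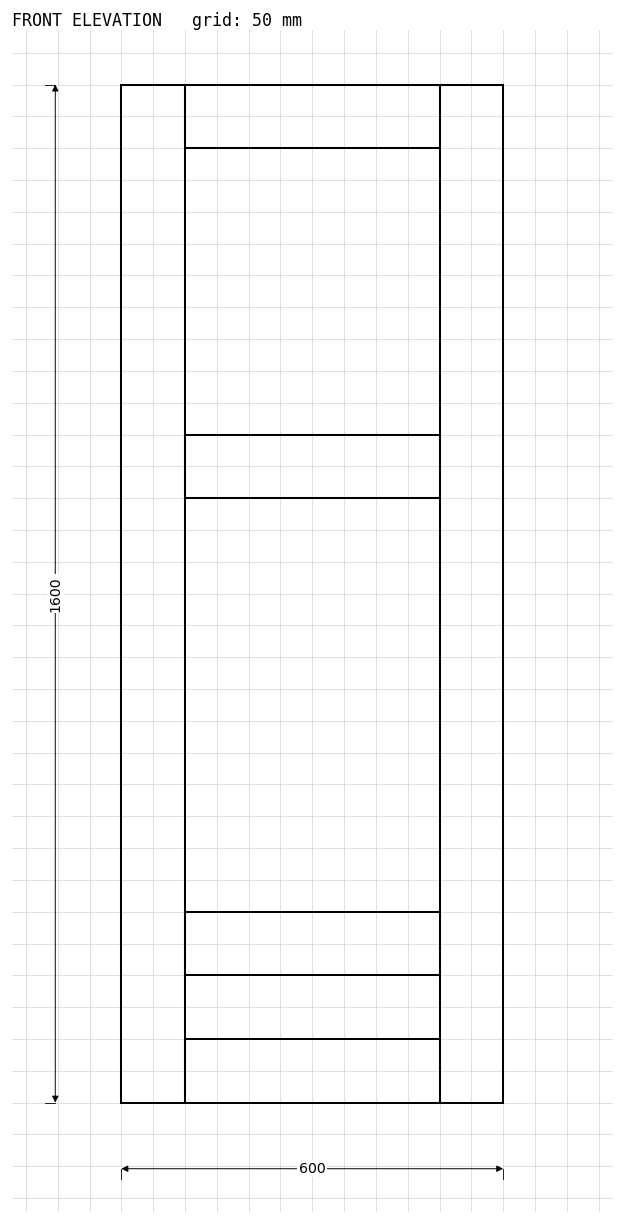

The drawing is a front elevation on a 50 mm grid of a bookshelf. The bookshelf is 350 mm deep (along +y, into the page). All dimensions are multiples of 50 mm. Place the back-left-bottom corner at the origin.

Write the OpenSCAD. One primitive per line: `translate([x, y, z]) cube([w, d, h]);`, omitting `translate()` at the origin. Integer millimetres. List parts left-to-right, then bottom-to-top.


cube([100, 350, 1600]);
translate([100, 0, 0]) cube([400, 350, 100]);
translate([100, 0, 200]) cube([400, 350, 100]);
translate([100, 0, 950]) cube([400, 350, 100]);
translate([100, 0, 1500]) cube([400, 350, 100]);
translate([500, 0, 0]) cube([100, 350, 1600]);


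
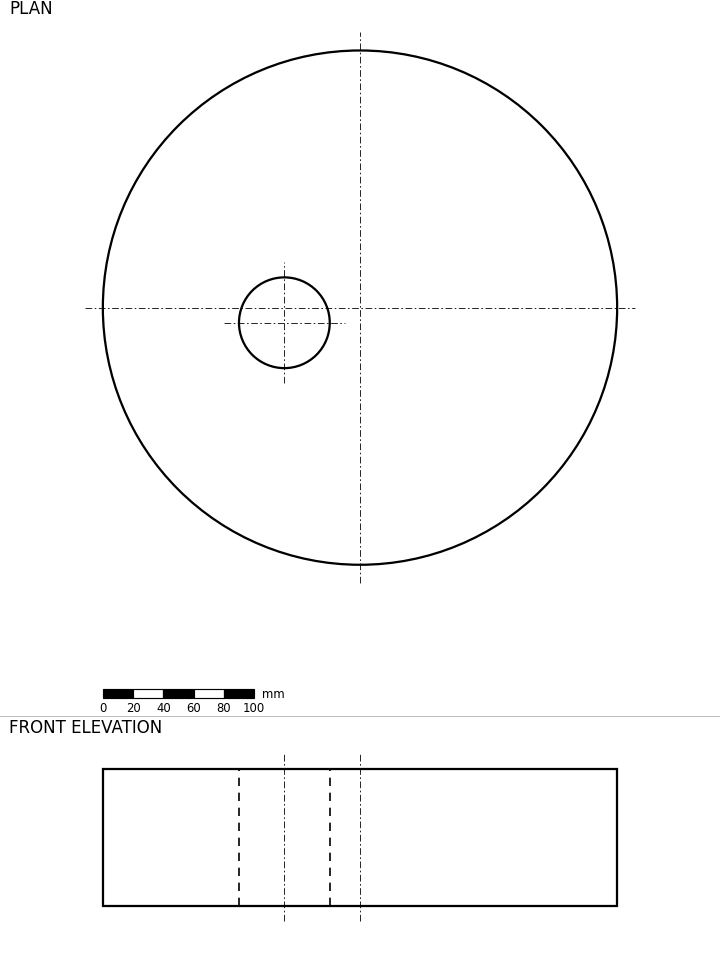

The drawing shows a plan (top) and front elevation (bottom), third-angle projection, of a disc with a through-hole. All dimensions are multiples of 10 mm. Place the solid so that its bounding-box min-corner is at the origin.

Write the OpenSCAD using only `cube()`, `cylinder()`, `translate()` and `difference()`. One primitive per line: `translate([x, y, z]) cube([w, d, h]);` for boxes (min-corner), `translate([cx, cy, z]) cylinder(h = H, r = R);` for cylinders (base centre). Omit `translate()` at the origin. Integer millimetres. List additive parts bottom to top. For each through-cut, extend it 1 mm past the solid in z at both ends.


difference() {
  translate([170, 170, 0]) cylinder(h = 90, r = 170);
  translate([120, 160, -1]) cylinder(h = 92, r = 30);
}


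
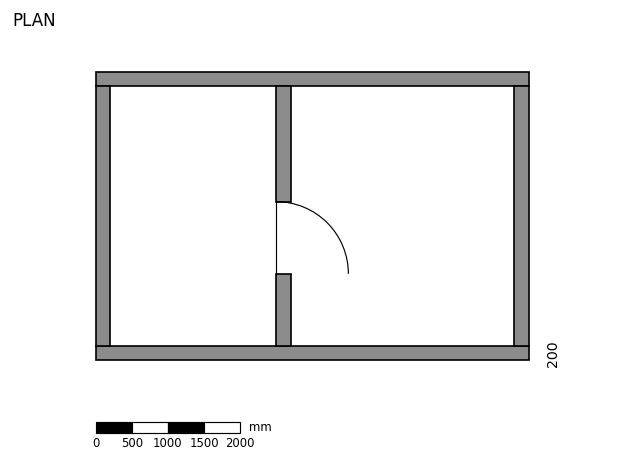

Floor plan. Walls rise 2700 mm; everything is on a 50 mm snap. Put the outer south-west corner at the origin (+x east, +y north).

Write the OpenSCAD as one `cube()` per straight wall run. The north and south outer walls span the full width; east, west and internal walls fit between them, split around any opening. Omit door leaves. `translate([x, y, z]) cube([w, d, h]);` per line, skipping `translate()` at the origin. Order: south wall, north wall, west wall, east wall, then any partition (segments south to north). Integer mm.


cube([6000, 200, 2700]);
translate([0, 3800, 0]) cube([6000, 200, 2700]);
translate([0, 200, 0]) cube([200, 3600, 2700]);
translate([5800, 200, 0]) cube([200, 3600, 2700]);
translate([2500, 200, 0]) cube([200, 1000, 2700]);
translate([2500, 2200, 0]) cube([200, 1600, 2700]);


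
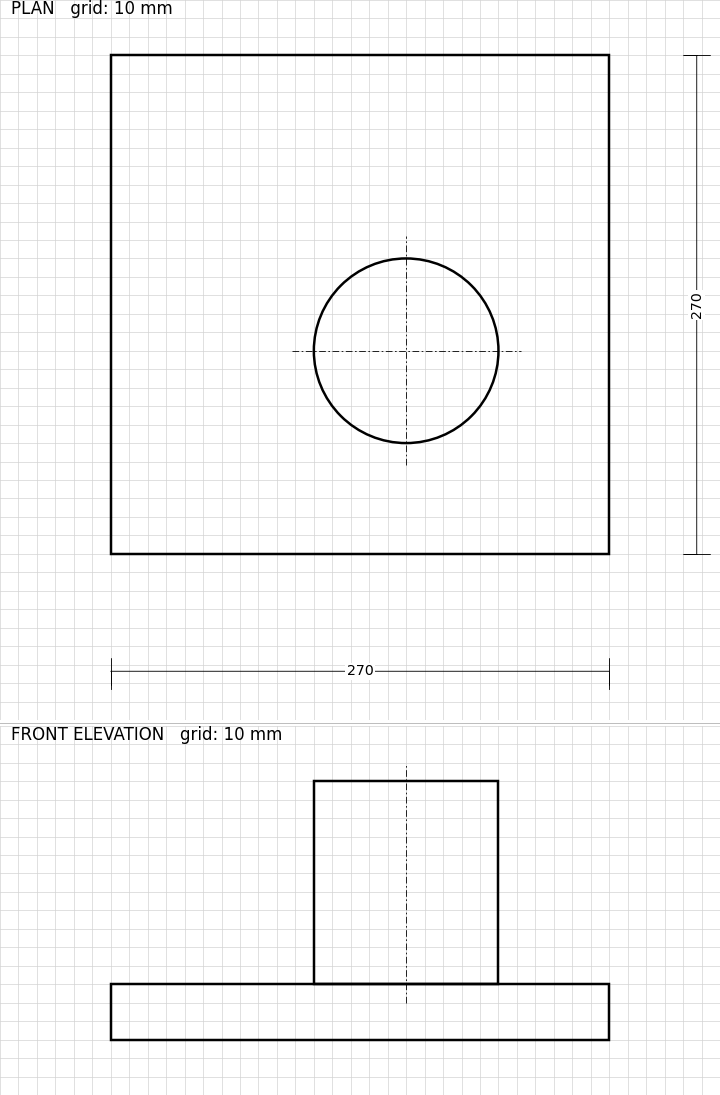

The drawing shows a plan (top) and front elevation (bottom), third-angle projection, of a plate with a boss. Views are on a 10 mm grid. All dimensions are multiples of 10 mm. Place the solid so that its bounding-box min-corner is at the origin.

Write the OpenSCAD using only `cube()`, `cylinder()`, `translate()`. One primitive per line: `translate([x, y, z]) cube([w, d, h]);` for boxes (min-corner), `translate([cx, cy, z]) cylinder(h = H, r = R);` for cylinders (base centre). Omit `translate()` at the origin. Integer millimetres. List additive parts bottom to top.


cube([270, 270, 30]);
translate([160, 110, 30]) cylinder(h = 110, r = 50);
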